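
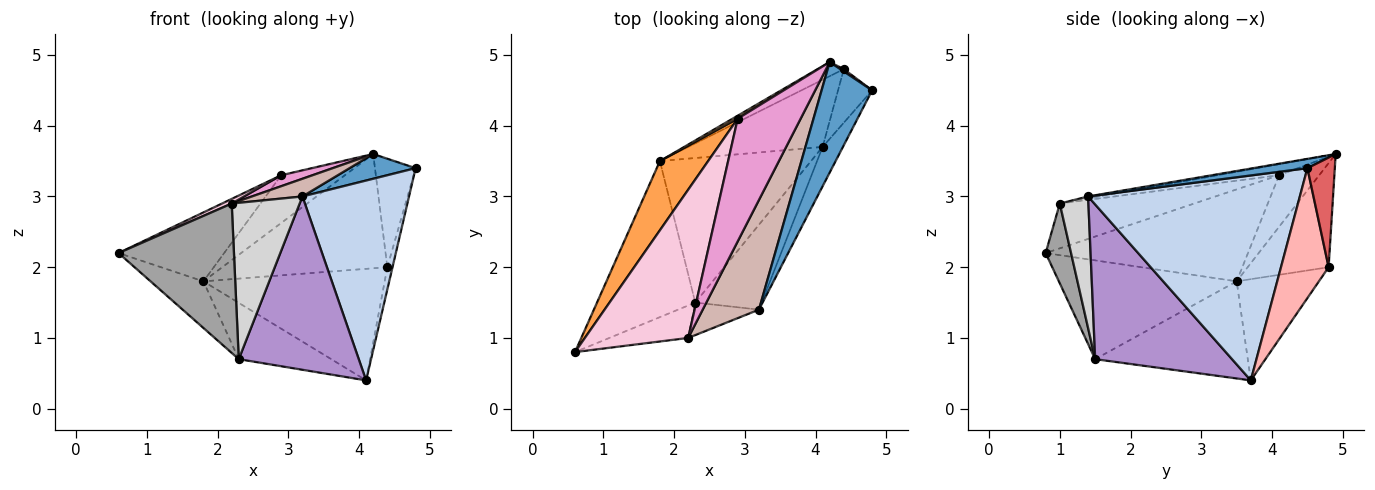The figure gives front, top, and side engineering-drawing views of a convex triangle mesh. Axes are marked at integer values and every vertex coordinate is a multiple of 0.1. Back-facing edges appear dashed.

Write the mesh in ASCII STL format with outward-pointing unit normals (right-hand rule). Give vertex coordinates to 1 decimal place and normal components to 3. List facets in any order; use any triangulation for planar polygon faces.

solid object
 facet normal 0.177 -0.215 0.960
  outer loop
   vertex 3.2 1.4 3.0
   vertex 4.8 4.5 3.4
   vertex 4.2 4.9 3.6
  endloop
 endfacet
 facet normal 0.890 -0.448 -0.088
  outer loop
   vertex 3.2 1.4 3.0
   vertex 4.1 3.7 0.4
   vertex 4.8 4.5 3.4
  endloop
 endfacet
 facet normal -0.804 0.420 0.422
  outer loop
   vertex 2.9 4.1 3.3
   vertex 1.8 3.5 1.8
   vertex 0.6 0.8 2.2
  endloop
 endfacet
 facet normal -0.532 0.845 0.052
  outer loop
   vertex 2.9 4.1 3.3
   vertex 4.2 4.9 3.6
   vertex 1.8 3.5 1.8
  endloop
 endfacet
 facet normal -0.438 0.892 -0.110
  outer loop
   vertex 4.4 4.8 2.0
   vertex 1.8 3.5 1.8
   vertex 4.2 4.9 3.6
  endloop
 endfacet
 facet normal -0.362 0.798 -0.481
  outer loop
   vertex 4.4 4.8 2.0
   vertex 4.1 3.7 0.4
   vertex 1.8 3.5 1.8
  endloop
 endfacet
 facet normal 0.559 0.829 0.018
  outer loop
   vertex 4.4 4.8 2.0
   vertex 4.2 4.9 3.6
   vertex 4.8 4.5 3.4
  endloop
 endfacet
 facet normal 0.962 0.105 -0.252
  outer loop
   vertex 4.4 4.8 2.0
   vertex 4.8 4.5 3.4
   vertex 4.1 3.7 0.4
  endloop
 endfacet
 facet normal 0.716 -0.627 -0.307
  outer loop
   vertex 2.3 1.5 0.7
   vertex 4.1 3.7 0.4
   vertex 3.2 1.4 3.0
  endloop
 endfacet
 facet normal -0.694 0.206 -0.690
  outer loop
   vertex 2.3 1.5 0.7
   vertex 0.6 0.8 2.2
   vertex 1.8 3.5 1.8
  endloop
 endfacet
 facet normal -0.514 0.311 -0.799
  outer loop
   vertex 2.3 1.5 0.7
   vertex 1.8 3.5 1.8
   vertex 4.1 3.7 0.4
  endloop
 endfacet
 facet normal -0.035 -0.159 0.987
  outer loop
   vertex 2.2 1.0 2.9
   vertex 3.2 1.4 3.0
   vertex 4.2 4.9 3.6
  endloop
 endfacet
 facet normal -0.172 -0.088 0.981
  outer loop
   vertex 2.2 1.0 2.9
   vertex 4.2 4.9 3.6
   vertex 2.9 4.1 3.3
  endloop
 endfacet
 facet normal -0.398 -0.029 0.917
  outer loop
   vertex 2.2 1.0 2.9
   vertex 2.9 4.1 3.3
   vertex 0.6 0.8 2.2
  endloop
 endfacet
 facet normal 0.210 -0.955 -0.208
  outer loop
   vertex 2.2 1.0 2.9
   vertex 0.6 0.8 2.2
   vertex 2.3 1.5 0.7
  endloop
 endfacet
 facet normal 0.381 -0.905 -0.188
  outer loop
   vertex 2.2 1.0 2.9
   vertex 2.3 1.5 0.7
   vertex 3.2 1.4 3.0
  endloop
 endfacet
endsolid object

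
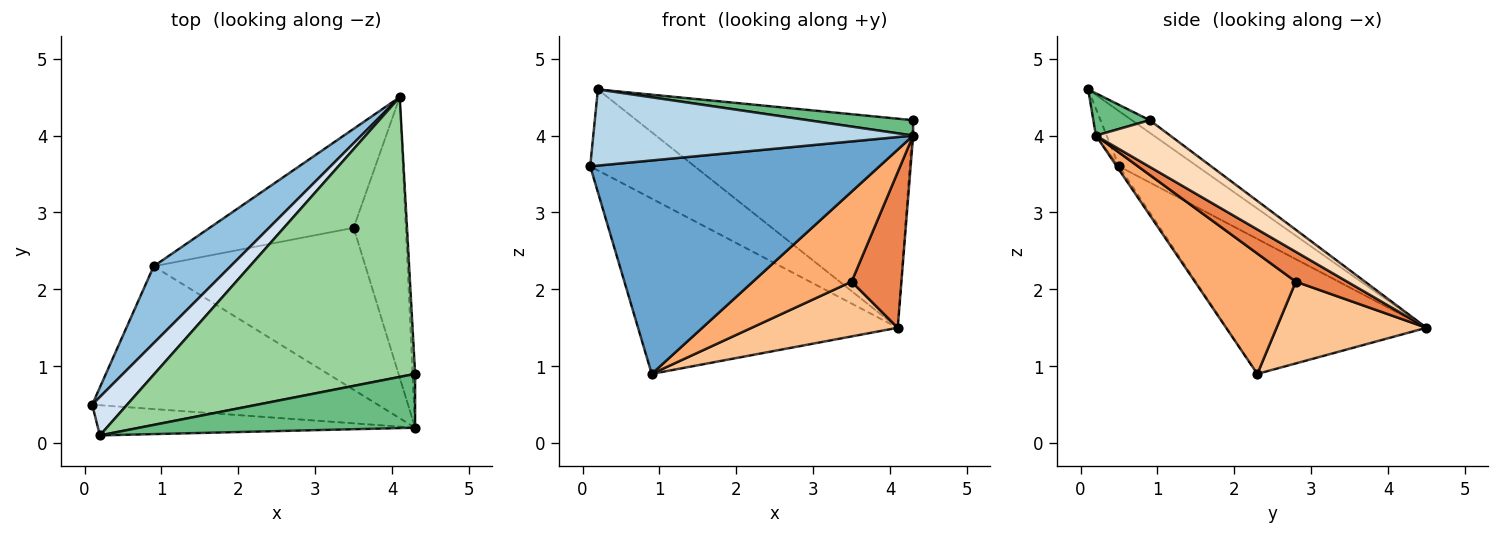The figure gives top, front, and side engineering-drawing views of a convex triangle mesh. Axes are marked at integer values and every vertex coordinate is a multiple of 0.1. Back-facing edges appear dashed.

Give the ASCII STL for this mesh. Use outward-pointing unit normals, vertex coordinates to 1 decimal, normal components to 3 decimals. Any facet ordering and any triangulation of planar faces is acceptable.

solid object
 facet normal -0.006 -0.831 -0.556
  outer loop
   vertex 0.9 2.3 0.9
   vertex 4.3 0.2 4.0
   vertex 0.1 0.5 3.6
  endloop
 endfacet
 facet normal -0.576 0.749 0.328
  outer loop
   vertex 0.9 2.3 0.9
   vertex 0.1 0.5 3.6
   vertex 4.1 4.5 1.5
  endloop
 endfacet
 facet normal -0.031 -0.929 -0.369
  outer loop
   vertex 0.2 0.1 4.6
   vertex 0.1 0.5 3.6
   vertex 4.3 0.2 4.0
  endloop
 endfacet
 facet normal -0.561 0.748 0.355
  outer loop
   vertex 0.2 0.1 4.6
   vertex 4.1 4.5 1.5
   vertex 0.1 0.5 3.6
  endloop
 endfacet
 facet normal 0.447 -0.434 -0.782
  outer loop
   vertex 3.5 2.8 2.1
   vertex 4.1 4.5 1.5
   vertex 4.3 0.2 4.0
  endloop
 endfacet
 facet normal 0.445 -0.435 -0.783
  outer loop
   vertex 3.5 2.8 2.1
   vertex 4.3 0.2 4.0
   vertex 0.9 2.3 0.9
  endloop
 endfacet
 facet normal 0.445 -0.434 -0.784
  outer loop
   vertex 3.5 2.8 2.1
   vertex 0.9 2.3 0.9
   vertex 4.1 4.5 1.5
  endloop
 endfacet
 facet normal 0.998 0.015 -0.054
  outer loop
   vertex 4.3 0.9 4.2
   vertex 4.3 0.2 4.0
   vertex 4.1 4.5 1.5
  endloop
 endfacet
 facet normal 0.146 -0.272 0.951
  outer loop
   vertex 4.3 0.9 4.2
   vertex 0.2 0.1 4.6
   vertex 4.3 0.2 4.0
  endloop
 endfacet
 facet normal -0.039 0.598 0.800
  outer loop
   vertex 4.3 0.9 4.2
   vertex 4.1 4.5 1.5
   vertex 0.2 0.1 4.6
  endloop
 endfacet
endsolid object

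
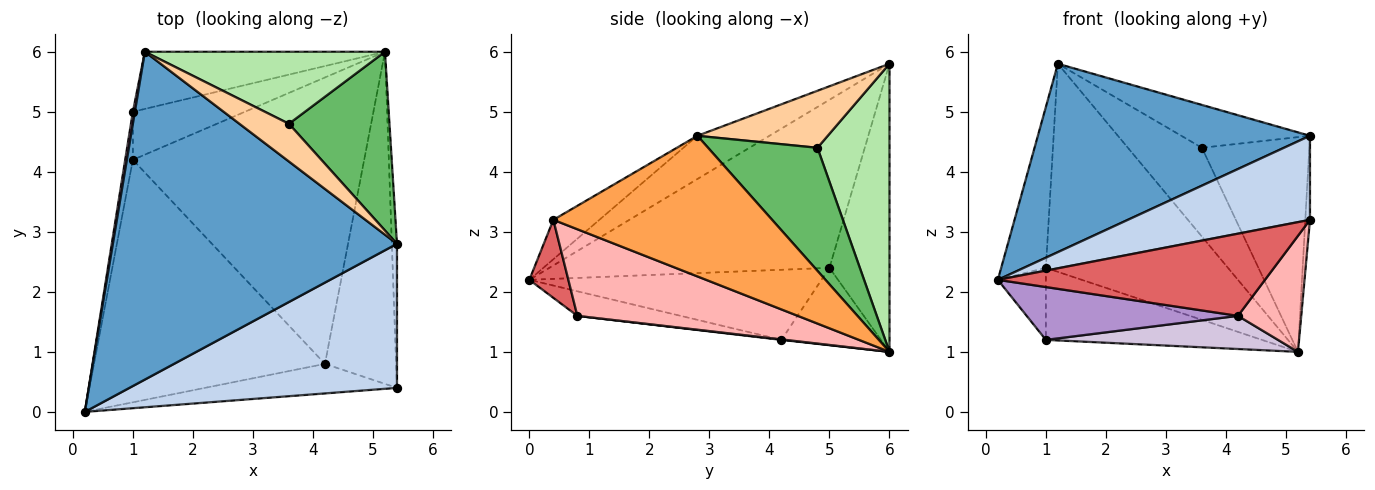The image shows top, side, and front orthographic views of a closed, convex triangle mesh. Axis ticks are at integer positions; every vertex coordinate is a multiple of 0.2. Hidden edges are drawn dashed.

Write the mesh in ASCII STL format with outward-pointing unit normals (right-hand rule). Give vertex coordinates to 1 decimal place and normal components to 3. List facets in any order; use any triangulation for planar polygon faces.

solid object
 facet normal -0.131 -0.494 0.860
  outer loop
   vertex 1.2 6.0 5.8
   vertex 0.2 0.0 2.2
   vertex 5.4 2.8 4.6
  endloop
 endfacet
 facet normal -0.126 -0.500 0.857
  outer loop
   vertex 5.4 0.4 3.2
   vertex 5.4 2.8 4.6
   vertex 0.2 0.0 2.2
  endloop
 endfacet
 facet normal 0.999 0.021 -0.037
  outer loop
   vertex 5.4 0.4 3.2
   vertex 5.2 6.0 1.0
   vertex 5.4 2.8 4.6
  endloop
 endfacet
 facet normal 0.605 0.597 0.526
  outer loop
   vertex 3.6 4.8 4.4
   vertex 1.2 6.0 5.8
   vertex 5.4 2.8 4.6
  endloop
 endfacet
 facet normal 0.616 0.605 0.504
  outer loop
   vertex 3.6 4.8 4.4
   vertex 5.4 2.8 4.6
   vertex 5.2 6.0 1.0
  endloop
 endfacet
 facet normal 0.603 0.620 0.502
  outer loop
   vertex 3.6 4.8 4.4
   vertex 5.2 6.0 1.0
   vertex 1.2 6.0 5.8
  endloop
 endfacet
 facet normal 0.136 -0.932 -0.335
  outer loop
   vertex 4.2 0.8 1.6
   vertex 5.4 0.4 3.2
   vertex 0.2 0.0 2.2
  endloop
 endfacet
 facet normal 0.754 -0.217 -0.620
  outer loop
   vertex 4.2 0.8 1.6
   vertex 5.2 6.0 1.0
   vertex 5.4 0.4 3.2
  endloop
 endfacet
 facet normal -0.103 -0.212 -0.972
  outer loop
   vertex 4.2 0.8 1.6
   vertex 0.2 0.0 2.2
   vertex 1.0 4.2 1.2
  endloop
 endfacet
 facet normal 0.002 -0.115 -0.993
  outer loop
   vertex 4.2 0.8 1.6
   vertex 1.0 4.2 1.2
   vertex 5.2 6.0 1.0
  endloop
 endfacet
 facet normal -0.303 0.919 -0.252
  outer loop
   vertex 1.0 5.0 2.4
   vertex 1.2 6.0 5.8
   vertex 5.2 6.0 1.0
  endloop
 endfacet
 facet normal -0.358 0.777 -0.518
  outer loop
   vertex 1.0 5.0 2.4
   vertex 5.2 6.0 1.0
   vertex 1.0 4.2 1.2
  endloop
 endfacet
 facet normal -0.987 0.158 0.012
  outer loop
   vertex 1.0 5.0 2.4
   vertex 0.2 0.0 2.2
   vertex 1.2 6.0 5.8
  endloop
 endfacet
 facet normal -0.981 0.161 -0.108
  outer loop
   vertex 1.0 5.0 2.4
   vertex 1.0 4.2 1.2
   vertex 0.2 0.0 2.2
  endloop
 endfacet
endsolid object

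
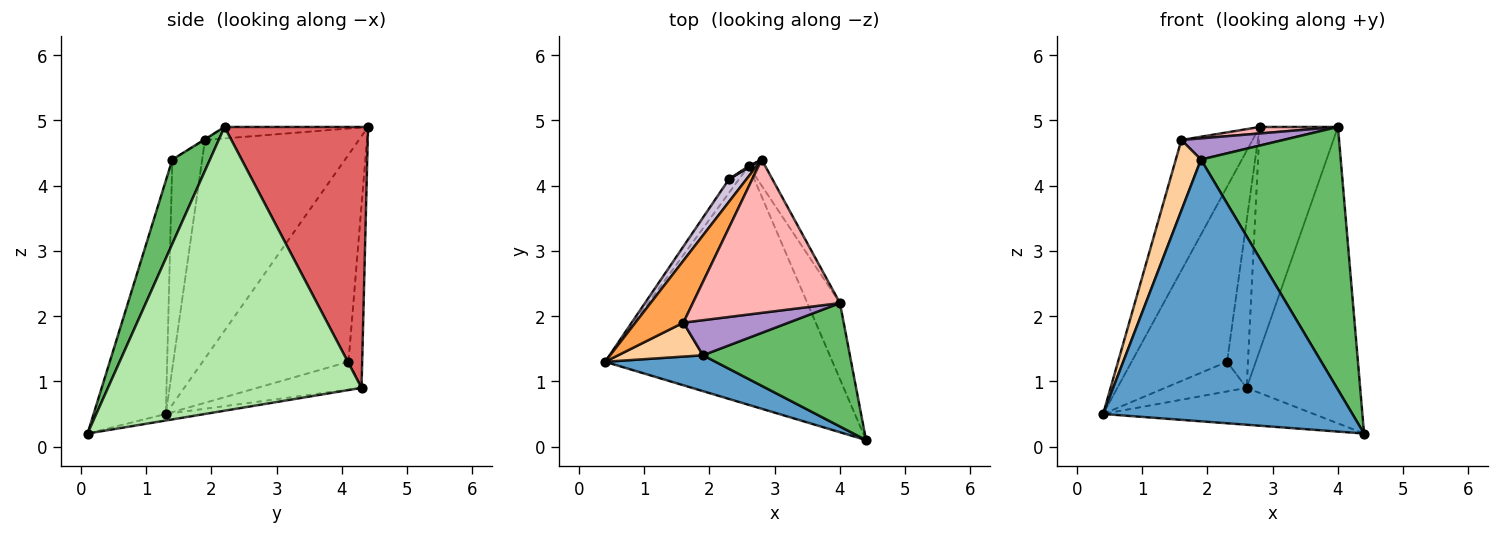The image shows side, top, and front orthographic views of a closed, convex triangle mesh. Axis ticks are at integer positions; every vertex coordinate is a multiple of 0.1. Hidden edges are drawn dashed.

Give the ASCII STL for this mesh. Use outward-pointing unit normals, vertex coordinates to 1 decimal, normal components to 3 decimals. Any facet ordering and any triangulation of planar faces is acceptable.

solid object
 facet normal -0.276 -0.952 0.131
  outer loop
   vertex 1.9 1.4 4.4
   vertex 0.4 1.3 0.5
   vertex 4.4 0.1 0.2
  endloop
 endfacet
 facet normal -0.028 0.153 -0.988
  outer loop
   vertex 2.6 4.3 0.9
   vertex 4.4 0.1 0.2
   vertex 0.4 1.3 0.5
  endloop
 endfacet
 facet normal -0.890 0.412 0.196
  outer loop
   vertex 1.6 1.9 4.7
   vertex 2.8 4.4 4.9
   vertex 0.4 1.3 0.5
  endloop
 endfacet
 facet normal -0.730 -0.616 0.297
  outer loop
   vertex 1.6 1.9 4.7
   vertex 0.4 1.3 0.5
   vertex 1.9 1.4 4.4
  endloop
 endfacet
 facet normal 0.237 -0.879 0.413
  outer loop
   vertex 4.0 2.2 4.9
   vertex 1.9 1.4 4.4
   vertex 4.4 0.1 0.2
  endloop
 endfacet
 facet normal 0.908 0.406 -0.104
  outer loop
   vertex 4.0 2.2 4.9
   vertex 4.4 0.1 0.2
   vertex 2.6 4.3 0.9
  endloop
 endfacet
 facet normal 0.877 0.478 -0.056
  outer loop
   vertex 4.0 2.2 4.9
   vertex 2.6 4.3 0.9
   vertex 2.8 4.4 4.9
  endloop
 endfacet
 facet normal -0.078 -0.042 0.996
  outer loop
   vertex 4.0 2.2 4.9
   vertex 2.8 4.4 4.9
   vertex 1.6 1.9 4.7
  endloop
 endfacet
 facet normal -0.007 -0.517 0.856
  outer loop
   vertex 4.0 2.2 4.9
   vertex 1.6 1.9 4.7
   vertex 1.9 1.4 4.4
  endloop
 endfacet
 facet normal -0.835 0.546 0.070
  outer loop
   vertex 2.3 4.1 1.3
   vertex 0.4 1.3 0.5
   vertex 2.8 4.4 4.9
  endloop
 endfacet
 facet normal -0.758 0.592 -0.272
  outer loop
   vertex 2.3 4.1 1.3
   vertex 2.6 4.3 0.9
   vertex 0.4 1.3 0.5
  endloop
 endfacet
 facet normal -0.549 0.836 0.007
  outer loop
   vertex 2.3 4.1 1.3
   vertex 2.8 4.4 4.9
   vertex 2.6 4.3 0.9
  endloop
 endfacet
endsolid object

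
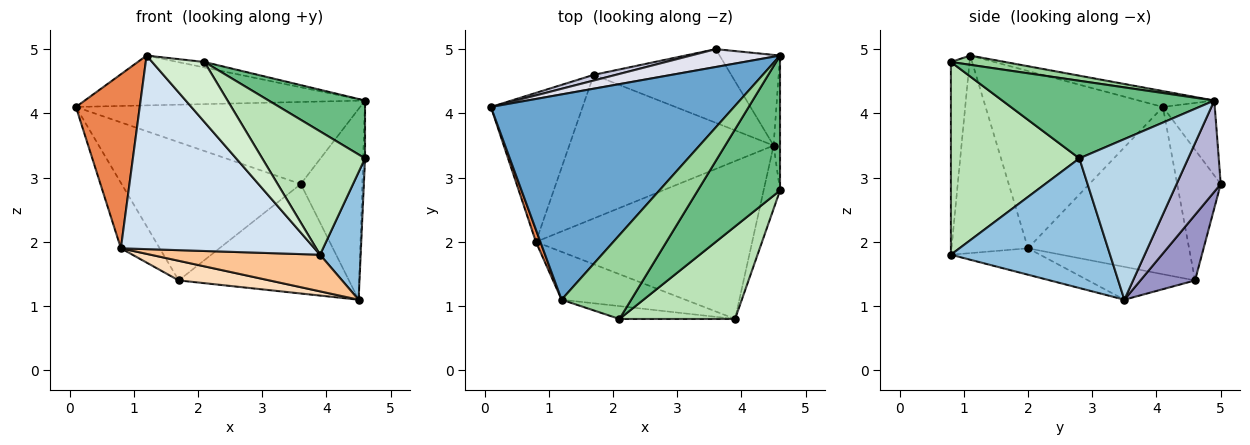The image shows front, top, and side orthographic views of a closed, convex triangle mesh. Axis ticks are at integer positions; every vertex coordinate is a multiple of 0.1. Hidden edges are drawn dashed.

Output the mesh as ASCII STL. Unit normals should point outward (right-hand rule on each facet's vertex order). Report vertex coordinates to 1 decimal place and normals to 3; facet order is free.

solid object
 facet normal -0.063 0.235 0.970
  outer loop
   vertex 4.6 4.9 4.2
   vertex 0.1 4.1 4.1
   vertex 1.2 1.1 4.9
  endloop
 endfacet
 facet normal 0.962 -0.245 -0.122
  outer loop
   vertex 4.5 3.5 1.1
   vertex 4.6 2.8 3.3
   vertex 3.9 0.8 1.8
  endloop
 endfacet
 facet normal 0.999 0.017 -0.040
  outer loop
   vertex 4.5 3.5 1.1
   vertex 4.6 4.9 4.2
   vertex 4.6 2.8 3.3
  endloop
 endfacet
 facet normal -0.358 -0.906 -0.224
  outer loop
   vertex 0.8 2.0 1.9
   vertex 3.9 0.8 1.8
   vertex 1.2 1.1 4.9
  endloop
 endfacet
 facet normal -0.941 -0.339 0.024
  outer loop
   vertex 0.8 2.0 1.9
   vertex 1.2 1.1 4.9
   vertex 0.1 4.1 4.1
  endloop
 endfacet
 facet normal -0.858 0.207 -0.470
  outer loop
   vertex 0.8 2.0 1.9
   vertex 0.1 4.1 4.1
   vertex 1.7 4.6 1.4
  endloop
 endfacet
 facet normal -0.118 -0.225 -0.967
  outer loop
   vertex 0.8 2.0 1.9
   vertex 4.5 3.5 1.1
   vertex 3.9 0.8 1.8
  endloop
 endfacet
 facet normal -0.157 -0.134 -0.978
  outer loop
   vertex 0.8 2.0 1.9
   vertex 1.7 4.6 1.4
   vertex 4.5 3.5 1.1
  endloop
 endfacet
 facet normal 0.655 -0.298 0.695
  outer loop
   vertex 2.1 0.8 4.8
   vertex 4.6 2.8 3.3
   vertex 4.6 4.9 4.2
  endloop
 endfacet
 facet normal 0.131 0.065 0.989
  outer loop
   vertex 2.1 0.8 4.8
   vertex 4.6 4.9 4.2
   vertex 1.2 1.1 4.9
  endloop
 endfacet
 facet normal 0.707 -0.566 0.424
  outer loop
   vertex 2.1 0.8 4.8
   vertex 3.9 0.8 1.8
   vertex 4.6 2.8 3.3
  endloop
 endfacet
 facet normal -0.330 -0.923 -0.198
  outer loop
   vertex 2.1 0.8 4.8
   vertex 1.2 1.1 4.9
   vertex 3.9 0.8 1.8
  endloop
 endfacet
 facet normal 0.257 0.802 -0.540
  outer loop
   vertex 3.6 5.0 2.9
   vertex 4.5 3.5 1.1
   vertex 1.7 4.6 1.4
  endloop
 endfacet
 facet normal 0.544 0.758 -0.360
  outer loop
   vertex 3.6 5.0 2.9
   vertex 4.6 4.9 4.2
   vertex 4.5 3.5 1.1
  endloop
 endfacet
 facet normal -0.236 0.971 0.040
  outer loop
   vertex 3.6 5.0 2.9
   vertex 1.7 4.6 1.4
   vertex 0.1 4.1 4.1
  endloop
 endfacet
 facet normal -0.176 0.962 0.209
  outer loop
   vertex 3.6 5.0 2.9
   vertex 0.1 4.1 4.1
   vertex 4.6 4.9 4.2
  endloop
 endfacet
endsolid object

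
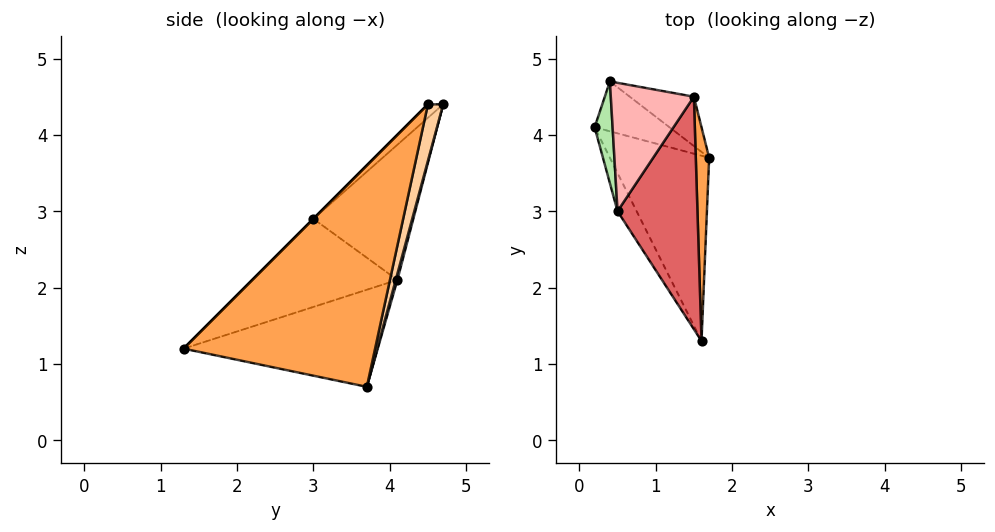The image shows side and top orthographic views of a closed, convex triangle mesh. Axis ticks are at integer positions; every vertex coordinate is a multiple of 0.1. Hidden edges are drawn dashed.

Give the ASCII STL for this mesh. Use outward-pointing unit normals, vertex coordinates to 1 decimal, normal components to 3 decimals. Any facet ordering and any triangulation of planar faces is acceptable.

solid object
 facet normal -0.694 -0.119 -0.710
  outer loop
   vertex 1.6 1.3 1.2
   vertex 0.2 4.1 2.1
   vertex 1.7 3.7 0.7
  endloop
 endfacet
 facet normal 0.021 0.967 -0.254
  outer loop
   vertex 0.4 4.7 4.4
   vertex 1.7 3.7 0.7
   vertex 0.2 4.1 2.1
  endloop
 endfacet
 facet normal 0.998 -0.029 0.060
  outer loop
   vertex 1.5 4.5 4.4
   vertex 1.6 1.3 1.2
   vertex 1.7 3.7 0.7
  endloop
 endfacet
 facet normal 0.175 0.964 -0.199
  outer loop
   vertex 1.5 4.5 4.4
   vertex 1.7 3.7 0.7
   vertex 0.4 4.7 4.4
  endloop
 endfacet
 facet normal -0.901 -0.388 -0.195
  outer loop
   vertex 0.5 3.0 2.9
   vertex 0.2 4.1 2.1
   vertex 1.6 1.3 1.2
  endloop
 endfacet
 facet normal -0.977 -0.172 0.130
  outer loop
   vertex 0.5 3.0 2.9
   vertex 0.4 4.7 4.4
   vertex 0.2 4.1 2.1
  endloop
 endfacet
 facet normal 0.000 -0.707 0.707
  outer loop
   vertex 0.5 3.0 2.9
   vertex 1.6 1.3 1.2
   vertex 1.5 4.5 4.4
  endloop
 endfacet
 facet normal -0.120 -0.661 0.741
  outer loop
   vertex 0.5 3.0 2.9
   vertex 1.5 4.5 4.4
   vertex 0.4 4.7 4.4
  endloop
 endfacet
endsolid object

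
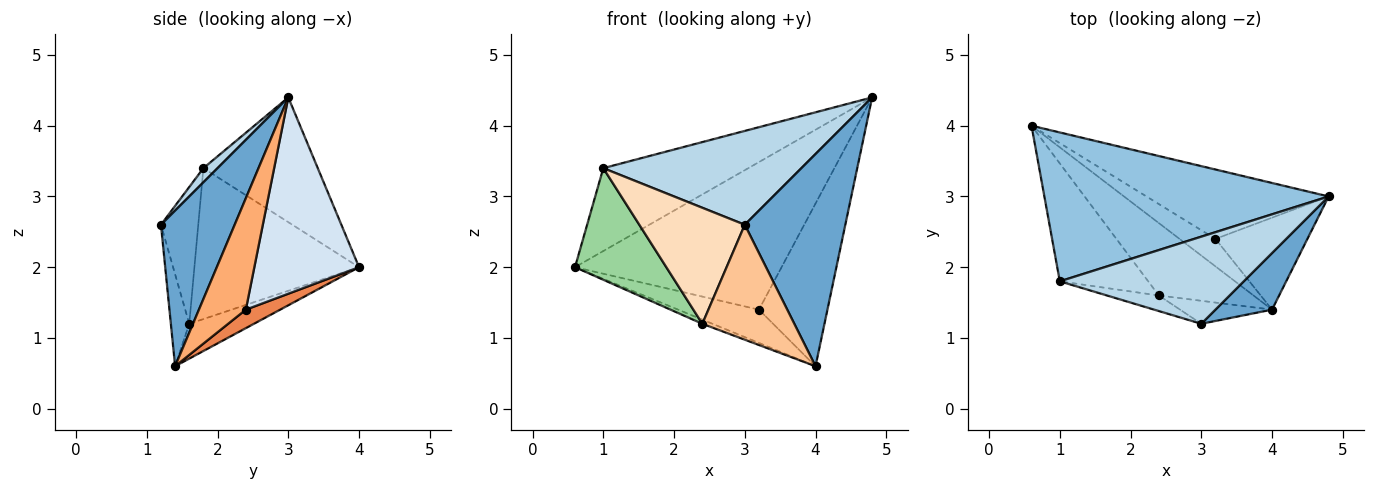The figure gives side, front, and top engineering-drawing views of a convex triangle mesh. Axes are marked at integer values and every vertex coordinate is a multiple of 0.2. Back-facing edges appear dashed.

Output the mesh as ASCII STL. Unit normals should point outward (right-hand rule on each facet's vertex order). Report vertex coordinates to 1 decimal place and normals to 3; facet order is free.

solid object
 facet normal 0.578 -0.788 0.210
  outer loop
   vertex 4.0 1.4 0.6
   vertex 4.8 3.0 4.4
   vertex 3.0 1.2 2.6
  endloop
 endfacet
 facet normal -0.358 0.454 0.816
  outer loop
   vertex 1.0 1.8 3.4
   vertex 4.8 3.0 4.4
   vertex 0.6 4.0 2.0
  endloop
 endfacet
 facet normal 0.052 -0.732 0.680
  outer loop
   vertex 1.0 1.8 3.4
   vertex 3.0 1.2 2.6
   vertex 4.8 3.0 4.4
  endloop
 endfacet
 facet normal 0.417 0.823 -0.387
  outer loop
   vertex 3.2 2.4 1.4
   vertex 0.6 4.0 2.0
   vertex 4.8 3.0 4.4
  endloop
 endfacet
 facet normal 0.312 0.733 -0.605
  outer loop
   vertex 3.2 2.4 1.4
   vertex 4.0 1.4 0.6
   vertex 0.6 4.0 2.0
  endloop
 endfacet
 facet normal 0.512 0.748 -0.423
  outer loop
   vertex 3.2 2.4 1.4
   vertex 4.8 3.0 4.4
   vertex 4.0 1.4 0.6
  endloop
 endfacet
 facet normal -0.192 -0.962 -0.192
  outer loop
   vertex 2.4 1.6 1.2
   vertex 4.0 1.4 0.6
   vertex 3.0 1.2 2.6
  endloop
 endfacet
 facet normal -0.331 -0.935 -0.125
  outer loop
   vertex 2.4 1.6 1.2
   vertex 3.0 1.2 2.6
   vertex 1.0 1.8 3.4
  endloop
 endfacet
 facet normal -0.345 0.054 -0.937
  outer loop
   vertex 2.4 1.6 1.2
   vertex 0.6 4.0 2.0
   vertex 4.0 1.4 0.6
  endloop
 endfacet
 facet normal -0.778 -0.432 -0.456
  outer loop
   vertex 2.4 1.6 1.2
   vertex 1.0 1.8 3.4
   vertex 0.6 4.0 2.0
  endloop
 endfacet
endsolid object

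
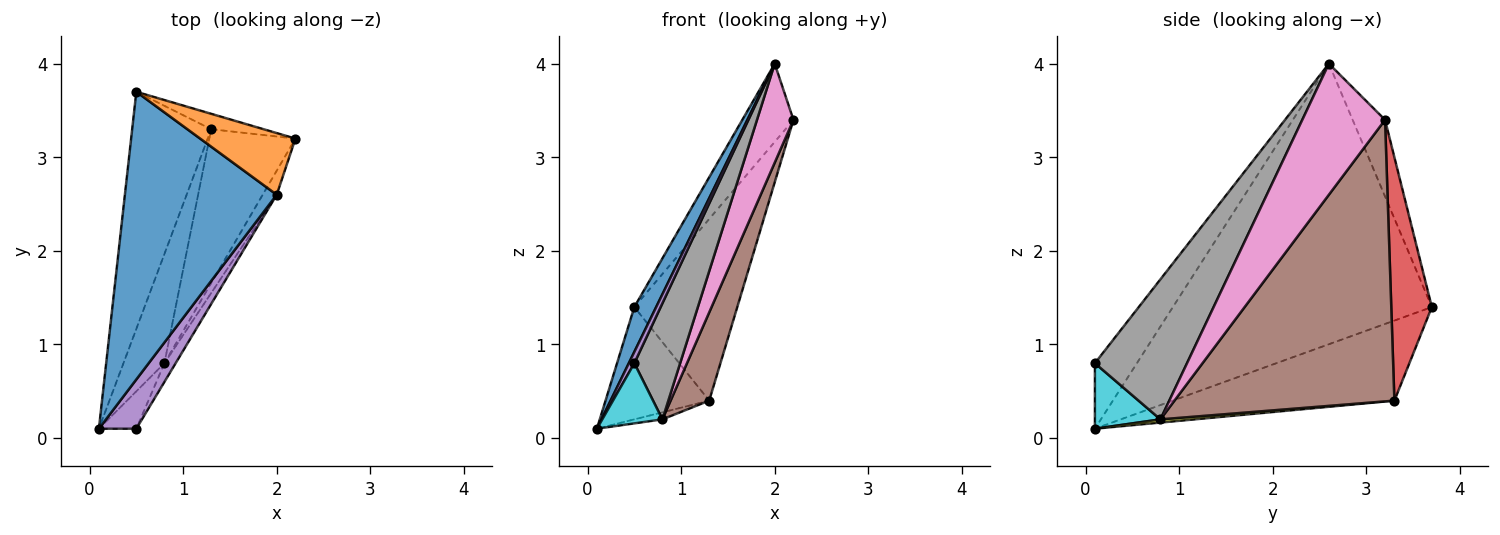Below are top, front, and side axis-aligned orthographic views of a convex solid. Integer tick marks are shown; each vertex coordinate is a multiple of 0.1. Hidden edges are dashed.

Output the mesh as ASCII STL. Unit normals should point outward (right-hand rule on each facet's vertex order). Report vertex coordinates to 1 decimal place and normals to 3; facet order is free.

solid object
 facet normal -0.877 -0.074 0.475
  outer loop
   vertex 2.0 2.6 4.0
   vertex 0.5 3.7 1.4
   vertex 0.1 0.1 0.1
  endloop
 endfacet
 facet normal -0.446 0.703 0.554
  outer loop
   vertex 2.0 2.6 4.0
   vertex 2.2 3.2 3.4
   vertex 0.5 3.7 1.4
  endloop
 endfacet
 facet normal -0.675 0.316 -0.667
  outer loop
   vertex 1.3 3.3 0.4
   vertex 0.1 0.1 0.1
   vertex 0.5 3.7 1.4
  endloop
 endfacet
 facet normal 0.365 0.928 -0.079
  outer loop
   vertex 1.3 3.3 0.4
   vertex 0.5 3.7 1.4
   vertex 2.2 3.2 3.4
  endloop
 endfacet
 facet normal -0.863 -0.113 0.493
  outer loop
   vertex 0.5 0.1 0.8
   vertex 2.0 2.6 4.0
   vertex 0.1 0.1 0.1
  endloop
 endfacet
 facet normal 0.943 -0.166 -0.288
  outer loop
   vertex 0.8 0.8 0.2
   vertex 1.3 3.3 0.4
   vertex 2.2 3.2 3.4
  endloop
 endfacet
 facet normal 0.911 -0.401 -0.098
  outer loop
   vertex 0.8 0.8 0.2
   vertex 2.2 3.2 3.4
   vertex 2.0 2.6 4.0
  endloop
 endfacet
 facet normal 0.893 -0.444 -0.072
  outer loop
   vertex 0.8 0.8 0.2
   vertex 2.0 2.6 4.0
   vertex 0.5 0.1 0.8
  endloop
 endfacet
 facet normal 0.078 0.064 -0.995
  outer loop
   vertex 0.8 0.8 0.2
   vertex 0.1 0.1 0.1
   vertex 1.3 3.3 0.4
  endloop
 endfacet
 facet normal 0.679 -0.623 -0.388
  outer loop
   vertex 0.8 0.8 0.2
   vertex 0.5 0.1 0.8
   vertex 0.1 0.1 0.1
  endloop
 endfacet
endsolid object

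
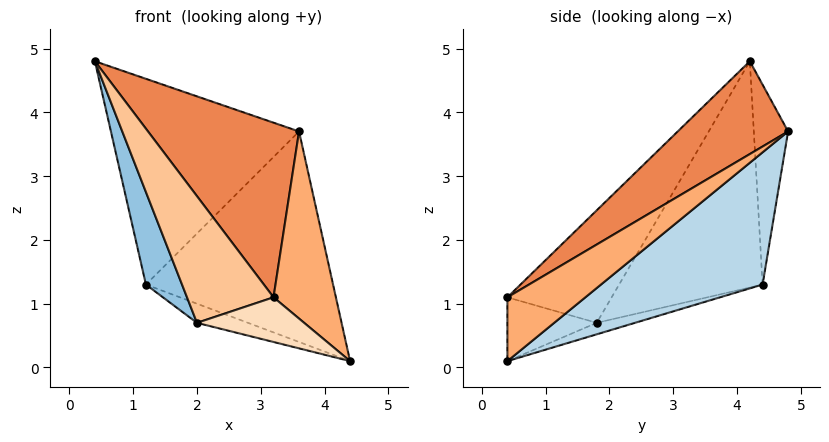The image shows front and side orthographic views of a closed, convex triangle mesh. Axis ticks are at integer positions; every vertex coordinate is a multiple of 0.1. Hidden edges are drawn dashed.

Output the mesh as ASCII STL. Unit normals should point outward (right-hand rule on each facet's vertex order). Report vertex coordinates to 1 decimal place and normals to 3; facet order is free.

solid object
 facet normal -0.179 0.984 0.015
  outer loop
   vertex 1.2 4.4 1.3
   vertex 0.4 4.2 4.8
   vertex 3.6 4.8 3.7
  endloop
 endfacet
 facet normal -0.944 -0.238 -0.229
  outer loop
   vertex 1.2 4.4 1.3
   vertex 2.0 1.8 0.7
   vertex 0.4 4.2 4.8
  endloop
 endfacet
 facet normal 0.515 0.597 -0.615
  outer loop
   vertex 1.2 4.4 1.3
   vertex 3.6 4.8 3.7
   vertex 4.4 0.4 0.1
  endloop
 endfacet
 facet normal -0.137 0.183 -0.974
  outer loop
   vertex 1.2 4.4 1.3
   vertex 4.4 0.4 0.1
   vertex 2.0 1.8 0.7
  endloop
 endfacet
 facet normal 0.364 -0.498 0.787
  outer loop
   vertex 3.2 0.4 1.1
   vertex 3.6 4.8 3.7
   vertex 0.4 4.2 4.8
  endloop
 endfacet
 facet normal 0.570 -0.456 0.684
  outer loop
   vertex 3.2 0.4 1.1
   vertex 4.4 0.4 0.1
   vertex 3.6 4.8 3.7
  endloop
 endfacet
 facet normal -0.767 -0.637 0.073
  outer loop
   vertex 3.2 0.4 1.1
   vertex 0.4 4.2 4.8
   vertex 2.0 1.8 0.7
  endloop
 endfacet
 facet normal -0.508 -0.609 -0.609
  outer loop
   vertex 3.2 0.4 1.1
   vertex 2.0 1.8 0.7
   vertex 4.4 0.4 0.1
  endloop
 endfacet
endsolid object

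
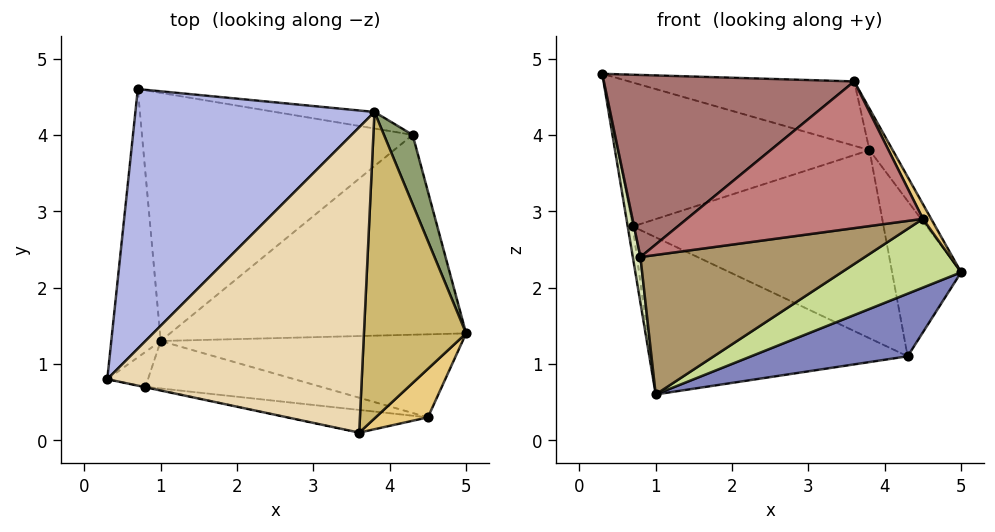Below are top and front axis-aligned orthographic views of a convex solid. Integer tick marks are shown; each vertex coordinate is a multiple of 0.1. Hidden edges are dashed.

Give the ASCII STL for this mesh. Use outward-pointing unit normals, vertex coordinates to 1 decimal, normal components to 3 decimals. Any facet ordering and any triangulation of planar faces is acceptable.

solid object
 facet normal -0.987 0.018 -0.162
  outer loop
   vertex 1.0 1.3 0.6
   vertex 0.3 0.8 4.8
   vertex 0.7 4.6 2.8
  endloop
 endfacet
 facet normal 0.363 -0.279 -0.889
  outer loop
   vertex 4.3 4.0 1.1
   vertex 5.0 1.4 2.2
   vertex 1.0 1.3 0.6
  endloop
 endfacet
 facet normal -0.296 0.511 -0.807
  outer loop
   vertex 4.3 4.0 1.1
   vertex 1.0 1.3 0.6
   vertex 0.7 4.6 2.8
  endloop
 endfacet
 facet normal -0.229 0.472 0.851
  outer loop
   vertex 3.8 4.3 3.8
   vertex 0.7 4.6 2.8
   vertex 0.3 0.8 4.8
  endloop
 endfacet
 facet normal 0.940 0.312 0.139
  outer loop
   vertex 3.8 4.3 3.8
   vertex 5.0 1.4 2.2
   vertex 4.3 4.0 1.1
  endloop
 endfacet
 facet normal 0.124 0.989 -0.087
  outer loop
   vertex 3.8 4.3 3.8
   vertex 4.3 4.0 1.1
   vertex 0.7 4.6 2.8
  endloop
 endfacet
 facet normal 0.308 -0.607 -0.733
  outer loop
   vertex 4.5 0.3 2.9
   vertex 1.0 1.3 0.6
   vertex 5.0 1.4 2.2
  endloop
 endfacet
 facet normal -0.951 -0.246 -0.188
  outer loop
   vertex 0.8 0.7 2.4
   vertex 0.3 0.8 4.8
   vertex 1.0 1.3 0.6
  endloop
 endfacet
 facet normal -0.059 -0.945 -0.322
  outer loop
   vertex 0.8 0.7 2.4
   vertex 1.0 1.3 0.6
   vertex 4.5 0.3 2.9
  endloop
 endfacet
 facet normal 0.855 0.070 0.515
  outer loop
   vertex 3.6 0.1 4.7
   vertex 5.0 1.4 2.2
   vertex 3.8 4.3 3.8
  endloop
 endfacet
 facet normal 0.892 -0.131 0.432
  outer loop
   vertex 3.6 0.1 4.7
   vertex 4.5 0.3 2.9
   vertex 5.0 1.4 2.2
  endloop
 endfacet
 facet normal 0.073 0.206 0.976
  outer loop
   vertex 3.6 0.1 4.7
   vertex 3.8 4.3 3.8
   vertex 0.3 0.8 4.8
  endloop
 endfacet
 facet normal -0.208 -0.978 -0.002
  outer loop
   vertex 3.6 0.1 4.7
   vertex 0.3 0.8 4.8
   vertex 0.8 0.7 2.4
  endloop
 endfacet
 facet normal -0.086 -0.985 -0.152
  outer loop
   vertex 3.6 0.1 4.7
   vertex 0.8 0.7 2.4
   vertex 4.5 0.3 2.9
  endloop
 endfacet
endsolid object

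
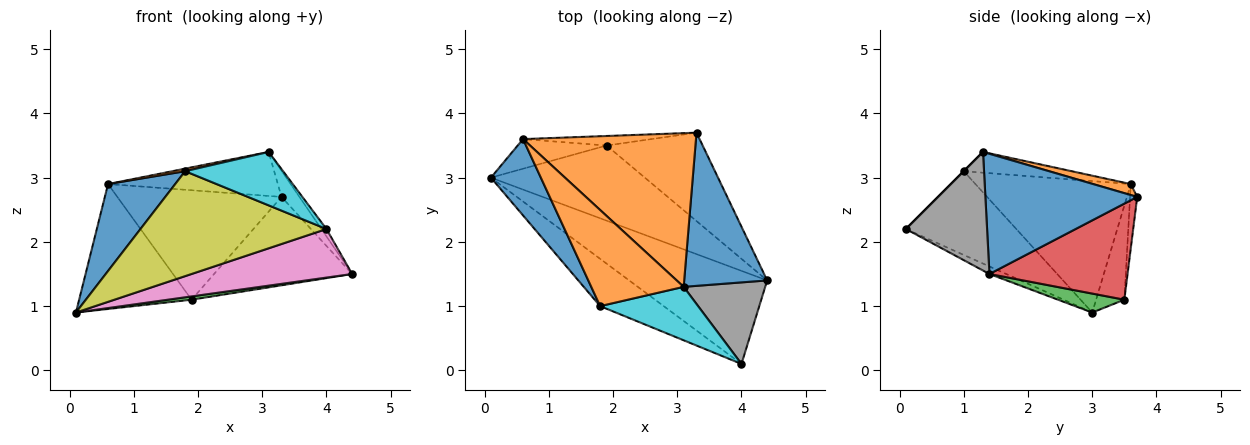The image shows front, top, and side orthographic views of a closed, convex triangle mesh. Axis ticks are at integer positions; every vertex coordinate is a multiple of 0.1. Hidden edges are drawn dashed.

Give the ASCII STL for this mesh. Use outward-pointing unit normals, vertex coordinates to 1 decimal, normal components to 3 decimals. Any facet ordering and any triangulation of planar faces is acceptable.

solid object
 facet normal 0.819 0.097 0.565
  outer loop
   vertex 3.1 1.3 3.4
   vertex 4.4 1.4 1.5
   vertex 3.3 3.7 2.7
  endloop
 endfacet
 facet normal 0.061 0.275 0.960
  outer loop
   vertex 0.6 3.6 2.9
   vertex 3.1 1.3 3.4
   vertex 3.3 3.7 2.7
  endloop
 endfacet
 facet normal 0.122 -0.043 -0.992
  outer loop
   vertex 1.9 3.5 1.1
   vertex 4.4 1.4 1.5
   vertex 0.1 3.0 0.9
  endloop
 endfacet
 facet normal 0.577 0.577 -0.577
  outer loop
   vertex 1.9 3.5 1.1
   vertex 3.3 3.7 2.7
   vertex 4.4 1.4 1.5
  endloop
 endfacet
 facet normal -0.238 0.945 -0.224
  outer loop
   vertex 1.9 3.5 1.1
   vertex 0.1 3.0 0.9
   vertex 0.6 3.6 2.9
  endloop
 endfacet
 facet normal -0.043 0.995 -0.087
  outer loop
   vertex 1.9 3.5 1.1
   vertex 0.6 3.6 2.9
   vertex 3.3 3.7 2.7
  endloop
 endfacet
 facet normal -0.048 -0.462 -0.886
  outer loop
   vertex 4.0 0.1 2.2
   vertex 0.1 3.0 0.9
   vertex 4.4 1.4 1.5
  endloop
 endfacet
 facet normal 0.823 0.051 0.566
  outer loop
   vertex 4.0 0.1 2.2
   vertex 4.4 1.4 1.5
   vertex 3.1 1.3 3.4
  endloop
 endfacet
 facet normal -0.476 -0.802 -0.361
  outer loop
   vertex 1.8 1.0 3.1
   vertex 0.1 3.0 0.9
   vertex 4.0 0.1 2.2
  endloop
 endfacet
 facet normal 0.000 -0.707 0.707
  outer loop
   vertex 1.8 1.0 3.1
   vertex 4.0 0.1 2.2
   vertex 3.1 1.3 3.4
  endloop
 endfacet
 facet normal -0.867 -0.375 0.329
  outer loop
   vertex 1.8 1.0 3.1
   vertex 0.6 3.6 2.9
   vertex 0.1 3.0 0.9
  endloop
 endfacet
 facet normal -0.219 -0.026 0.975
  outer loop
   vertex 1.8 1.0 3.1
   vertex 3.1 1.3 3.4
   vertex 0.6 3.6 2.9
  endloop
 endfacet
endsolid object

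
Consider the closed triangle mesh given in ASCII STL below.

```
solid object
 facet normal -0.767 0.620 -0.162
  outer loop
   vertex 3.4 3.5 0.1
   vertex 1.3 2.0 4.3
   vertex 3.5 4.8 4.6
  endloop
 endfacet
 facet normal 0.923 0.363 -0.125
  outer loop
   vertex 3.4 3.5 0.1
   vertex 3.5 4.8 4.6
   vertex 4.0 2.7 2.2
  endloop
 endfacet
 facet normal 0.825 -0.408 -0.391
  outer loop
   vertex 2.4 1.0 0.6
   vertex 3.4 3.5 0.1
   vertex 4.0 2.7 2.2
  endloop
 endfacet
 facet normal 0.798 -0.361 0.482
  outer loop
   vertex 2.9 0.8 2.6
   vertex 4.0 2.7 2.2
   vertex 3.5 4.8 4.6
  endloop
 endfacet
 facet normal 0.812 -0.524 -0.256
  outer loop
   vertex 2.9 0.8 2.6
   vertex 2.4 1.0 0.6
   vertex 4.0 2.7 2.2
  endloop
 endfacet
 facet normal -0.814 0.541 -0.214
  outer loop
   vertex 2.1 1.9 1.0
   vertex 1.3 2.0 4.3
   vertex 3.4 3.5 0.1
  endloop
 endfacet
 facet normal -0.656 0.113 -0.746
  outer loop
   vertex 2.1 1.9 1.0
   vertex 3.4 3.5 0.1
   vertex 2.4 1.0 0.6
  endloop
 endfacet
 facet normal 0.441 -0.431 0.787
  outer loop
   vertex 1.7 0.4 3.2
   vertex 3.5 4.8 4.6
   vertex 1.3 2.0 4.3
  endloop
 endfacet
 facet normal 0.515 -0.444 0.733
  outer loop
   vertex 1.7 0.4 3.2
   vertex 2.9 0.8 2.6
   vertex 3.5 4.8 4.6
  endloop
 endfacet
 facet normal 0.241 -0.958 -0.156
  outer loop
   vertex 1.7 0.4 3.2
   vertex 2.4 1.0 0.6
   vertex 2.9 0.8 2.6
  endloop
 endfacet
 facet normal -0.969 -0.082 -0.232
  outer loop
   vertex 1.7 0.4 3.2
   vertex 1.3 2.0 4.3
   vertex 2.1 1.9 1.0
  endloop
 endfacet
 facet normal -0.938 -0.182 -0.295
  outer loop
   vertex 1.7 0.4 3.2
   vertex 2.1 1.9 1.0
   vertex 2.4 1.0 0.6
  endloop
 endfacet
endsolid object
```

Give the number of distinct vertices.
8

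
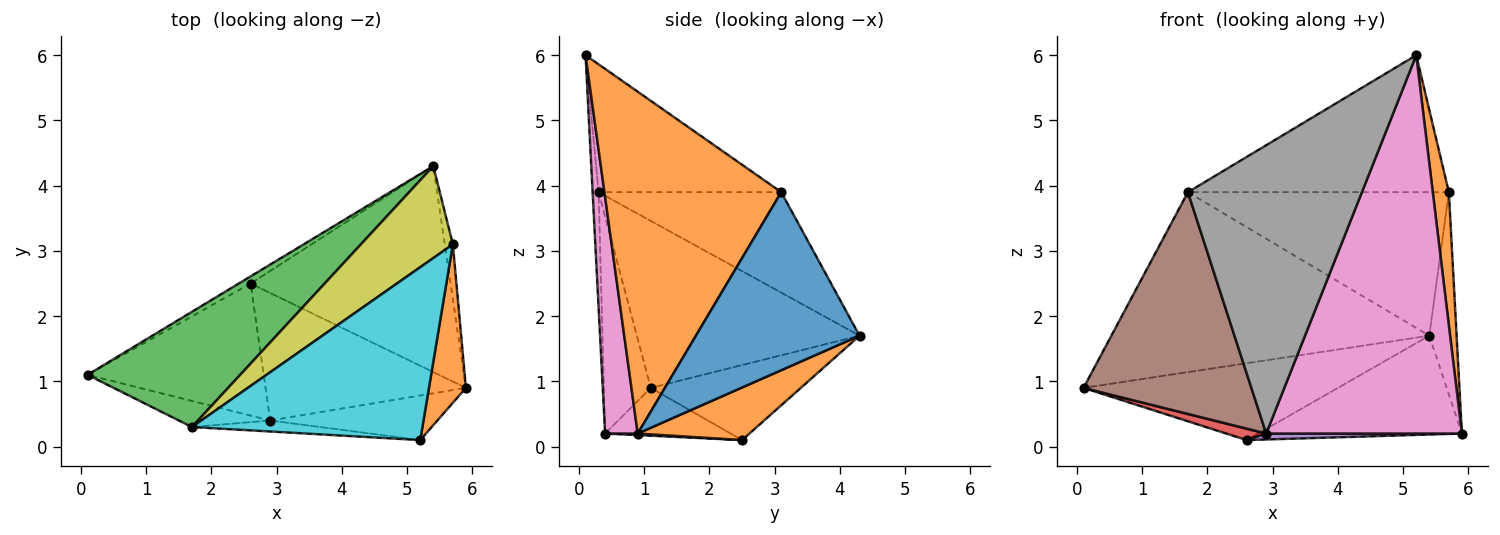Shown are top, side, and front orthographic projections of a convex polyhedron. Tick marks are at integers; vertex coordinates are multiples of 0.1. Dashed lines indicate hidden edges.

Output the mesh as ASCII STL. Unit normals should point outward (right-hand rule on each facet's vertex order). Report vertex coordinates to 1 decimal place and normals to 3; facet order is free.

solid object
 facet normal -0.506 0.859 -0.080
  outer loop
   vertex 2.6 2.5 0.1
   vertex 0.1 1.1 0.9
   vertex 5.4 4.3 1.7
  endloop
 endfacet
 facet normal 0.231 0.421 -0.877
  outer loop
   vertex 2.6 2.5 0.1
   vertex 5.4 4.3 1.7
   vertex 5.9 0.9 0.2
  endloop
 endfacet
 facet normal -0.508 0.725 0.464
  outer loop
   vertex 1.7 0.3 3.9
   vertex 5.4 4.3 1.7
   vertex 0.1 1.1 0.9
  endloop
 endfacet
 facet normal -0.261 -0.083 -0.962
  outer loop
   vertex 2.9 0.4 0.2
   vertex 0.1 1.1 0.9
   vertex 2.6 2.5 0.1
  endloop
 endfacet
 facet normal 0.008 -0.046 -0.999
  outer loop
   vertex 2.9 0.4 0.2
   vertex 2.6 2.5 0.1
   vertex 5.9 0.9 0.2
  endloop
 endfacet
 facet normal -0.267 -0.957 -0.113
  outer loop
   vertex 2.9 0.4 0.2
   vertex 1.7 0.3 3.9
   vertex 0.1 1.1 0.9
  endloop
 endfacet
 facet normal 0.163 -0.980 -0.115
  outer loop
   vertex 2.9 0.4 0.2
   vertex 5.9 0.9 0.2
   vertex 5.2 0.1 6.0
  endloop
 endfacet
 facet normal -0.034 -0.999 -0.038
  outer loop
   vertex 2.9 0.4 0.2
   vertex 5.2 0.1 6.0
   vertex 1.7 0.3 3.9
  endloop
 endfacet
 facet normal -0.508 0.725 0.465
  outer loop
   vertex 5.7 3.1 3.9
   vertex 5.4 4.3 1.7
   vertex 1.7 0.3 3.9
  endloop
 endfacet
 facet normal -0.399 0.570 0.719
  outer loop
   vertex 5.7 3.1 3.9
   vertex 1.7 0.3 3.9
   vertex 5.2 0.1 6.0
  endloop
 endfacet
 facet normal 0.985 0.165 -0.045
  outer loop
   vertex 5.7 3.1 3.9
   vertex 5.9 0.9 0.2
   vertex 5.4 4.3 1.7
  endloop
 endfacet
 facet normal 0.990 -0.090 0.107
  outer loop
   vertex 5.7 3.1 3.9
   vertex 5.2 0.1 6.0
   vertex 5.9 0.9 0.2
  endloop
 endfacet
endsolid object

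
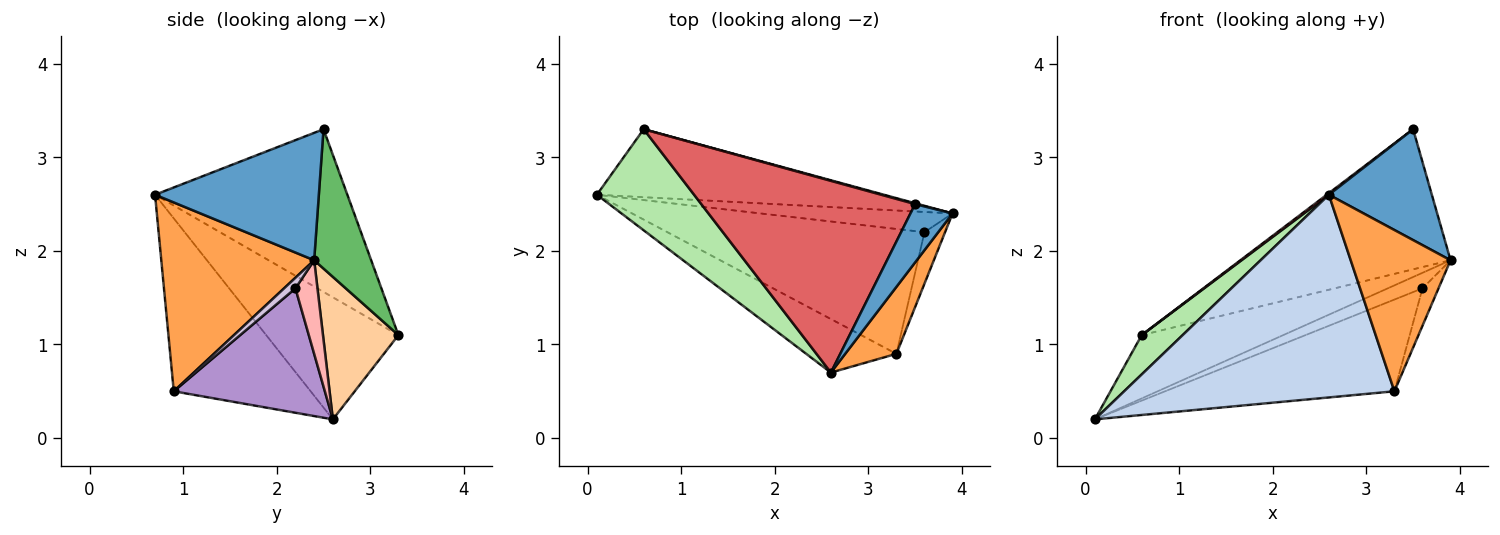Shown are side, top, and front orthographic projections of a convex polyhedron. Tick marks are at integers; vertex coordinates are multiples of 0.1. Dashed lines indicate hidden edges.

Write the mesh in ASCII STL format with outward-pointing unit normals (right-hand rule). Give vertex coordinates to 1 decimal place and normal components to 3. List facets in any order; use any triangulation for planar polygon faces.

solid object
 facet normal 0.815 -0.512 0.270
  outer loop
   vertex 3.5 2.5 3.3
   vertex 2.6 0.7 2.6
   vertex 3.9 2.4 1.9
  endloop
 endfacet
 facet normal -0.440 -0.868 -0.229
  outer loop
   vertex 3.3 0.9 0.5
   vertex 2.6 0.7 2.6
   vertex 0.1 2.6 0.2
  endloop
 endfacet
 facet normal 0.816 -0.533 0.221
  outer loop
   vertex 3.3 0.9 0.5
   vertex 3.9 2.4 1.9
   vertex 2.6 0.7 2.6
  endloop
 endfacet
 facet normal 0.341 0.641 -0.688
  outer loop
   vertex 0.6 3.3 1.1
   vertex 3.9 2.4 1.9
   vertex 0.1 2.6 0.2
  endloop
 endfacet
 facet normal 0.262 0.965 0.006
  outer loop
   vertex 0.6 3.3 1.1
   vertex 3.5 2.5 3.3
   vertex 3.9 2.4 1.9
  endloop
 endfacet
 facet normal -0.760 -0.235 0.605
  outer loop
   vertex 0.6 3.3 1.1
   vertex 0.1 2.6 0.2
   vertex 2.6 0.7 2.6
  endloop
 endfacet
 facet normal -0.606 -0.007 0.796
  outer loop
   vertex 0.6 3.3 1.1
   vertex 2.6 0.7 2.6
   vertex 3.5 2.5 3.3
  endloop
 endfacet
 facet normal 0.361 0.568 -0.740
  outer loop
   vertex 3.6 2.2 1.6
   vertex 0.1 2.6 0.2
   vertex 3.9 2.4 1.9
  endloop
 endfacet
 facet normal 0.363 0.551 -0.751
  outer loop
   vertex 3.6 2.2 1.6
   vertex 3.3 0.9 0.5
   vertex 0.1 2.6 0.2
  endloop
 endfacet
 facet normal 0.385 0.543 -0.747
  outer loop
   vertex 3.6 2.2 1.6
   vertex 3.9 2.4 1.9
   vertex 3.3 0.9 0.5
  endloop
 endfacet
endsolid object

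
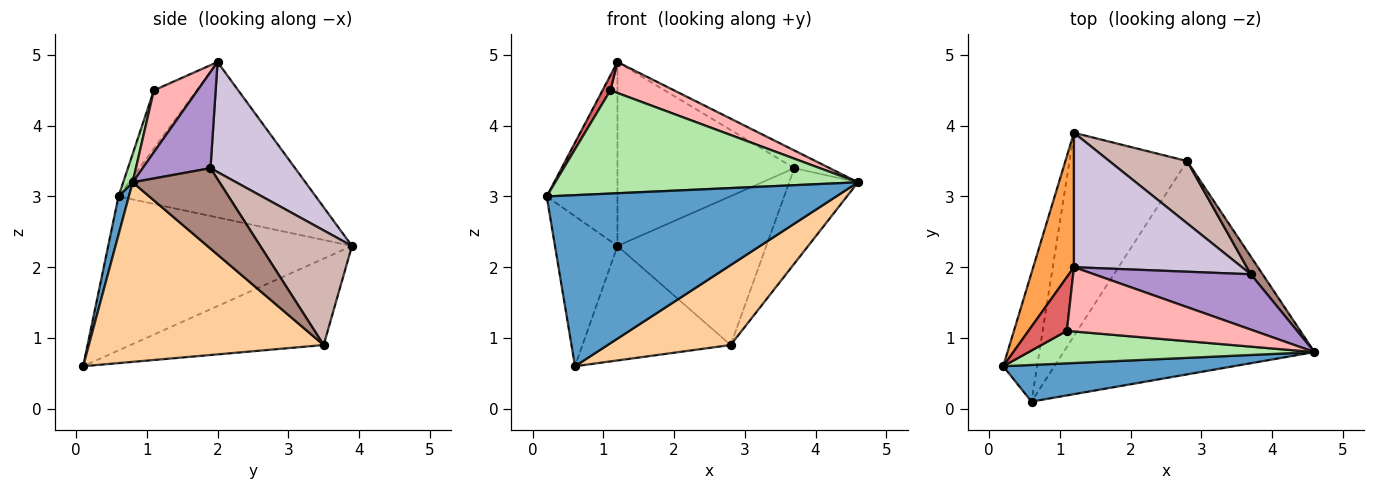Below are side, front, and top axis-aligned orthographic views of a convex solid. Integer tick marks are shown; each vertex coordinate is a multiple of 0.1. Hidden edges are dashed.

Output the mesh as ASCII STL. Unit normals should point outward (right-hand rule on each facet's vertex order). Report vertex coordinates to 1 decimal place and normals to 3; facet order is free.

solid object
 facet normal 0.035 -0.977 0.209
  outer loop
   vertex 0.6 0.1 0.6
   vertex 4.6 0.8 3.2
   vertex 0.2 0.6 3.0
  endloop
 endfacet
 facet normal -0.947 0.243 -0.208
  outer loop
   vertex 0.6 0.1 0.6
   vertex 0.2 0.6 3.0
   vertex 1.2 3.9 2.3
  endloop
 endfacet
 facet normal -0.914 0.328 0.240
  outer loop
   vertex 1.2 2.0 4.9
   vertex 1.2 3.9 2.3
   vertex 0.2 0.6 3.0
  endloop
 endfacet
 facet normal 0.557 -0.292 -0.778
  outer loop
   vertex 2.8 3.5 0.9
   vertex 4.6 0.8 3.2
   vertex 0.6 0.1 0.6
  endloop
 endfacet
 facet normal -0.539 0.413 -0.734
  outer loop
   vertex 2.8 3.5 0.9
   vertex 0.6 0.1 0.6
   vertex 1.2 3.9 2.3
  endloop
 endfacet
 facet normal 0.030 -0.953 0.300
  outer loop
   vertex 1.1 1.1 4.5
   vertex 0.2 0.6 3.0
   vertex 4.6 0.8 3.2
  endloop
 endfacet
 facet normal -0.825 -0.151 0.545
  outer loop
   vertex 1.1 1.1 4.5
   vertex 1.2 2.0 4.9
   vertex 0.2 0.6 3.0
  endloop
 endfacet
 facet normal 0.285 -0.416 0.864
  outer loop
   vertex 1.1 1.1 4.5
   vertex 4.6 0.8 3.2
   vertex 1.2 2.0 4.9
  endloop
 endfacet
 facet normal 0.504 0.263 0.823
  outer loop
   vertex 3.7 1.9 3.4
   vertex 1.2 2.0 4.9
   vertex 4.6 0.8 3.2
  endloop
 endfacet
 facet normal 0.360 0.753 0.550
  outer loop
   vertex 3.7 1.9 3.4
   vertex 1.2 3.9 2.3
   vertex 1.2 2.0 4.9
  endloop
 endfacet
 facet normal 0.779 0.617 0.114
  outer loop
   vertex 3.7 1.9 3.4
   vertex 4.6 0.8 3.2
   vertex 2.8 3.5 0.9
  endloop
 endfacet
 facet normal 0.494 0.802 0.335
  outer loop
   vertex 3.7 1.9 3.4
   vertex 2.8 3.5 0.9
   vertex 1.2 3.9 2.3
  endloop
 endfacet
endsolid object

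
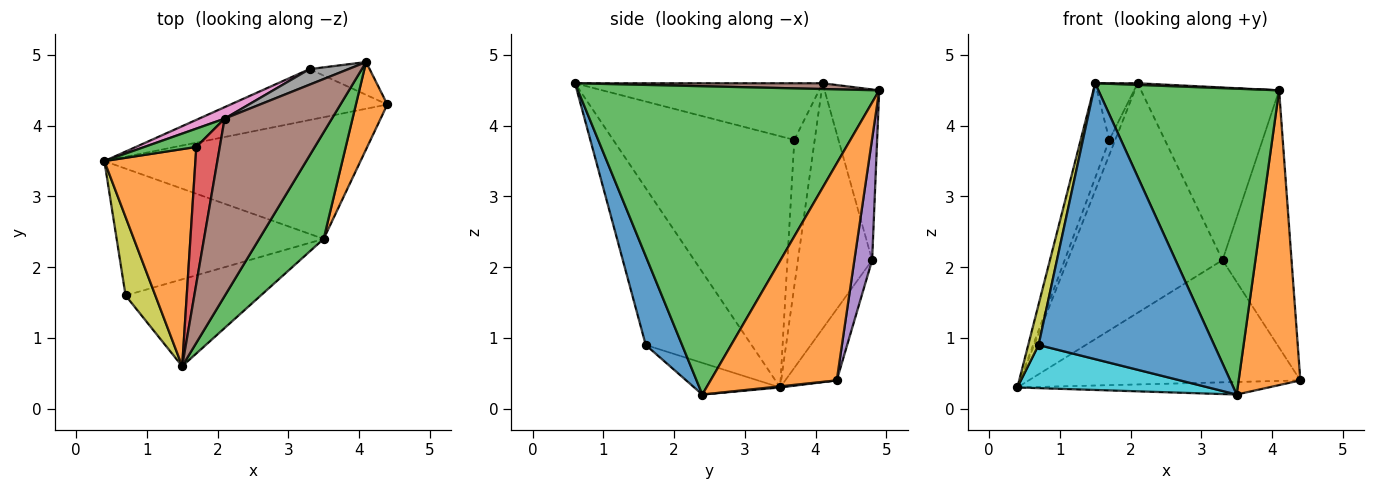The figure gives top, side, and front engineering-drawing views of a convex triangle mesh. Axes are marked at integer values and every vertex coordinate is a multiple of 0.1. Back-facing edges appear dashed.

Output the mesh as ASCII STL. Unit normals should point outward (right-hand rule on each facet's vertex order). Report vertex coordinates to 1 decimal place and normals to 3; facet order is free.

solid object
 facet normal 0.004 0.103 -0.995
  outer loop
   vertex 3.5 2.4 0.2
   vertex 0.4 3.5 0.3
   vertex 4.4 4.3 0.4
  endloop
 endfacet
 facet normal 0.891 -0.436 0.129
  outer loop
   vertex 3.5 2.4 0.2
   vertex 4.4 4.3 0.4
   vertex 4.1 4.9 4.5
  endloop
 endfacet
 facet normal 0.844 -0.506 0.177
  outer loop
   vertex 3.5 2.4 0.2
   vertex 4.1 4.9 4.5
   vertex 1.5 0.6 4.6
  endloop
 endfacet
 facet normal -0.172 0.909 -0.379
  outer loop
   vertex 3.3 4.8 2.1
   vertex 4.4 4.3 0.4
   vertex 0.4 3.5 0.3
  endloop
 endfacet
 facet normal 0.247 0.961 -0.123
  outer loop
   vertex 3.3 4.8 2.1
   vertex 4.1 4.9 4.5
   vertex 4.4 4.3 0.4
  endloop
 endfacet
 facet normal 0.054 -0.009 0.999
  outer loop
   vertex 2.1 4.1 4.6
   vertex 1.5 0.6 4.6
   vertex 4.1 4.9 4.5
  endloop
 endfacet
 facet normal -0.432 0.901 0.045
  outer loop
   vertex 2.1 4.1 4.6
   vertex 3.3 4.8 2.1
   vertex 0.4 3.5 0.3
  endloop
 endfacet
 facet normal -0.366 0.927 0.084
  outer loop
   vertex 2.1 4.1 4.6
   vertex 4.1 4.9 4.5
   vertex 3.3 4.8 2.1
  endloop
 endfacet
 facet normal -0.978 -0.096 0.186
  outer loop
   vertex 0.7 1.6 0.9
   vertex 1.5 0.6 4.6
   vertex 0.4 3.5 0.3
  endloop
 endfacet
 facet normal -0.143 -0.319 -0.937
  outer loop
   vertex 0.7 1.6 0.9
   vertex 0.4 3.5 0.3
   vertex 3.5 2.4 0.2
  endloop
 endfacet
 facet normal 0.194 -0.936 -0.295
  outer loop
   vertex 0.7 1.6 0.9
   vertex 3.5 2.4 0.2
   vertex 1.5 0.6 4.6
  endloop
 endfacet
 facet normal -0.930 0.147 0.337
  outer loop
   vertex 1.7 3.7 3.8
   vertex 0.4 3.5 0.3
   vertex 1.5 0.6 4.6
  endloop
 endfacet
 facet normal -0.909 0.264 0.323
  outer loop
   vertex 1.7 3.7 3.8
   vertex 2.1 4.1 4.6
   vertex 0.4 3.5 0.3
  endloop
 endfacet
 facet normal -0.912 0.156 0.378
  outer loop
   vertex 1.7 3.7 3.8
   vertex 1.5 0.6 4.6
   vertex 2.1 4.1 4.6
  endloop
 endfacet
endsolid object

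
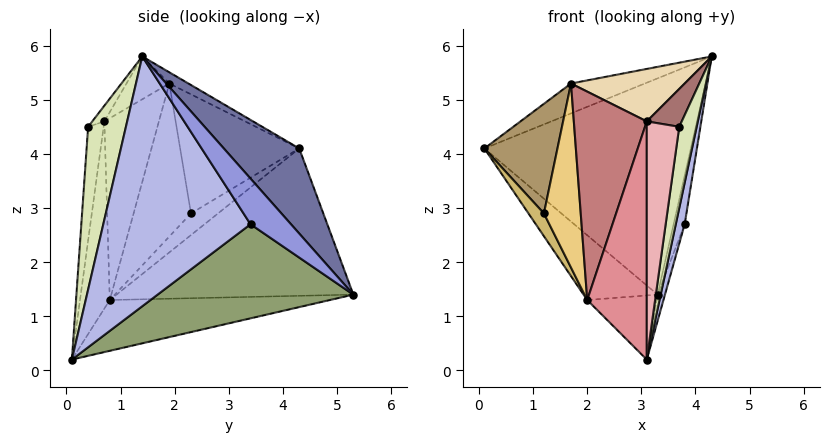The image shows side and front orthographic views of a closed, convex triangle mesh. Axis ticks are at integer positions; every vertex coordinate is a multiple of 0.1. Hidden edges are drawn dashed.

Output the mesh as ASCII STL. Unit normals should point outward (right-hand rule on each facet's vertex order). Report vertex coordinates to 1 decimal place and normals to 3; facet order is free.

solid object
 facet normal 0.274 0.750 0.602
  outer loop
   vertex 3.3 5.3 1.4
   vertex 0.1 4.3 4.1
   vertex 4.3 1.4 5.8
  endloop
 endfacet
 facet normal -0.101 0.390 0.915
  outer loop
   vertex 1.7 1.9 5.3
   vertex 4.3 1.4 5.8
   vertex 0.1 4.3 4.1
  endloop
 endfacet
 facet normal 0.964 0.264 0.015
  outer loop
   vertex 3.8 3.4 2.7
   vertex 3.3 5.3 1.4
   vertex 4.3 1.4 5.8
  endloop
 endfacet
 facet normal 0.979 -0.059 -0.196
  outer loop
   vertex 3.8 3.4 2.7
   vertex 4.3 1.4 5.8
   vertex 3.1 0.1 0.2
  endloop
 endfacet
 facet normal 0.949 0.036 -0.313
  outer loop
   vertex 3.8 3.4 2.7
   vertex 3.1 0.1 0.2
   vertex 3.3 5.3 1.4
  endloop
 endfacet
 facet normal -0.668 0.209 -0.714
  outer loop
   vertex 2.0 0.8 1.3
   vertex 0.1 4.3 4.1
   vertex 3.3 5.3 1.4
  endloop
 endfacet
 facet normal -0.627 0.198 -0.753
  outer loop
   vertex 2.0 0.8 1.3
   vertex 3.3 5.3 1.4
   vertex 3.1 0.1 0.2
  endloop
 endfacet
 facet normal 0.904 -0.416 -0.097
  outer loop
   vertex 3.7 0.4 4.5
   vertex 3.1 0.1 0.2
   vertex 4.3 1.4 5.8
  endloop
 endfacet
 facet normal -0.849 -0.521 0.090
  outer loop
   vertex 1.2 2.3 2.9
   vertex 1.7 1.9 5.3
   vertex 0.1 4.3 4.1
  endloop
 endfacet
 facet normal -0.868 -0.496 0.031
  outer loop
   vertex 1.2 2.3 2.9
   vertex 0.1 4.3 4.1
   vertex 2.0 0.8 1.3
  endloop
 endfacet
 facet normal -0.839 -0.538 0.085
  outer loop
   vertex 1.2 2.3 2.9
   vertex 2.0 0.8 1.3
   vertex 1.7 1.9 5.3
  endloop
 endfacet
 facet normal -0.262 -0.696 0.668
  outer loop
   vertex 3.1 0.7 4.6
   vertex 4.3 1.4 5.8
   vertex 1.7 1.9 5.3
  endloop
 endfacet
 facet normal -0.245 -0.710 0.660
  outer loop
   vertex 3.1 0.7 4.6
   vertex 3.7 0.4 4.5
   vertex 4.3 1.4 5.8
  endloop
 endfacet
 facet normal -0.590 -0.789 0.173
  outer loop
   vertex 3.1 0.7 4.6
   vertex 1.7 1.9 5.3
   vertex 2.0 0.8 1.3
  endloop
 endfacet
 facet normal -0.444 -0.888 0.121
  outer loop
   vertex 3.1 0.7 4.6
   vertex 2.0 0.8 1.3
   vertex 3.1 0.1 0.2
  endloop
 endfacet
 facet normal -0.428 -0.896 0.122
  outer loop
   vertex 3.1 0.7 4.6
   vertex 3.1 0.1 0.2
   vertex 3.7 0.4 4.5
  endloop
 endfacet
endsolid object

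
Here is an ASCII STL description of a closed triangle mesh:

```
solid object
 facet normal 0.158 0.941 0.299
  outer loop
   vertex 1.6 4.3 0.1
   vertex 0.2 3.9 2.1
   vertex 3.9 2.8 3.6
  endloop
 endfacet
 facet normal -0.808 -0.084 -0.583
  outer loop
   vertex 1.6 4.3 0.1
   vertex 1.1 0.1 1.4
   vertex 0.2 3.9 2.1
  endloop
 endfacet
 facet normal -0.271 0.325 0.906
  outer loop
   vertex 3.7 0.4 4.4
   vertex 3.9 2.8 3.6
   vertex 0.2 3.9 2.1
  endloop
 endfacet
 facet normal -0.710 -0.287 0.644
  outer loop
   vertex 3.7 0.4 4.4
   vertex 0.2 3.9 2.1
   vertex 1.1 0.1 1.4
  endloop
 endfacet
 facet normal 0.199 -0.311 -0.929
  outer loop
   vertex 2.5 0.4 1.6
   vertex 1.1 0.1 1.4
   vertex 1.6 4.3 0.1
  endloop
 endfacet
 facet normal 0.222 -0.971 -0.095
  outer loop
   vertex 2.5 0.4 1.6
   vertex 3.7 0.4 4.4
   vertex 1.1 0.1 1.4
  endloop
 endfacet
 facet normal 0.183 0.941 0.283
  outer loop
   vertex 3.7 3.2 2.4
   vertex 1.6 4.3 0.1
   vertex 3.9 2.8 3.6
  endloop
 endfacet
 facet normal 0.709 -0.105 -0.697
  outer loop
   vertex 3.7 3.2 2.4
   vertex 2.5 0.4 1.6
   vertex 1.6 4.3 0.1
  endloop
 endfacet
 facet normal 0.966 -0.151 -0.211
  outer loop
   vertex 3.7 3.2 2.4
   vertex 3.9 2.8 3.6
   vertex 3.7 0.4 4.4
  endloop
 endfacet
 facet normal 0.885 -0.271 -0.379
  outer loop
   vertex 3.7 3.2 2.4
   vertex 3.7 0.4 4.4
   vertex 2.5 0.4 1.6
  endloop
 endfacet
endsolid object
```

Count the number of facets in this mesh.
10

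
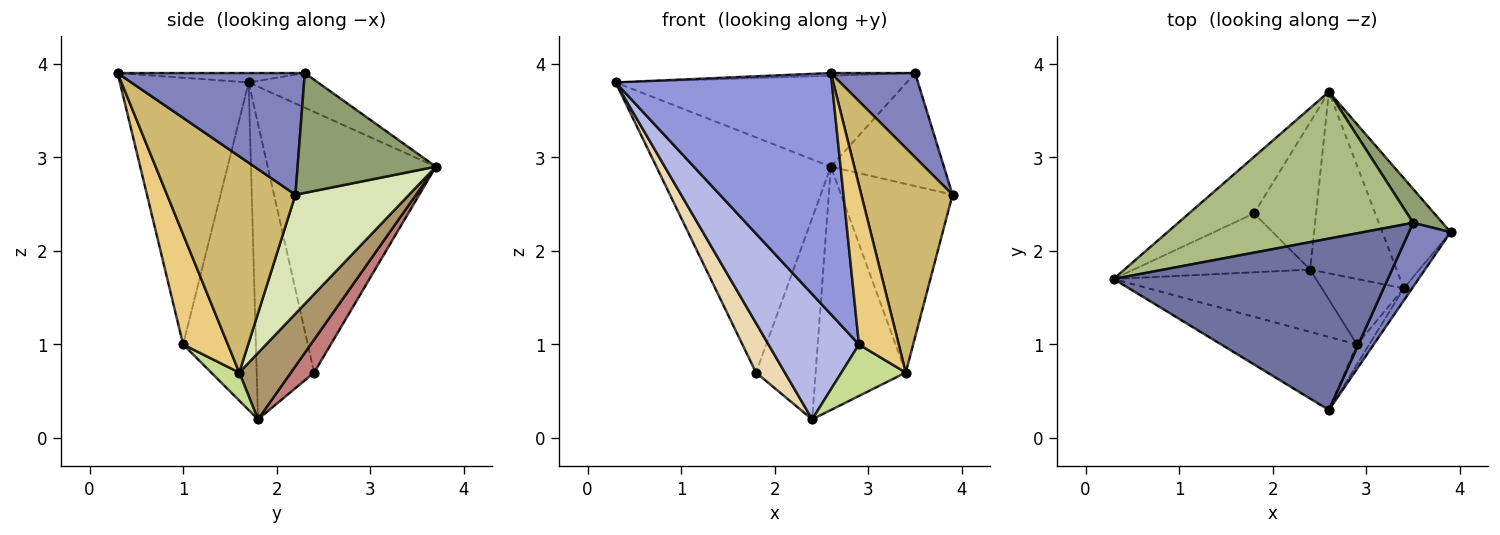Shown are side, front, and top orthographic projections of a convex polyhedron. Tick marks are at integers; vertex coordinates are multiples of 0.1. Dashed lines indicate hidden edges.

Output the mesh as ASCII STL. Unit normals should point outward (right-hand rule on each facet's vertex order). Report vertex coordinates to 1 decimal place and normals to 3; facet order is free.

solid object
 facet normal -0.034 0.015 0.999
  outer loop
   vertex 3.5 2.3 3.9
   vertex 0.3 1.7 3.8
   vertex 2.6 0.3 3.9
  endloop
 endfacet
 facet normal 0.870 -0.392 0.298
  outer loop
   vertex 3.5 2.3 3.9
   vertex 2.6 0.3 3.9
   vertex 3.9 2.2 2.6
  endloop
 endfacet
 facet normal -0.495 -0.831 -0.252
  outer loop
   vertex 2.9 1.0 1.0
   vertex 2.6 0.3 3.9
   vertex 0.3 1.7 3.8
  endloop
 endfacet
 facet normal -0.585 -0.727 -0.361
  outer loop
   vertex 2.9 1.0 1.0
   vertex 0.3 1.7 3.8
   vertex 2.4 1.8 0.2
  endloop
 endfacet
 facet normal 0.761 0.622 0.186
  outer loop
   vertex 2.6 3.7 2.9
   vertex 3.5 2.3 3.9
   vertex 3.9 2.2 2.6
  endloop
 endfacet
 facet normal -0.124 0.523 0.843
  outer loop
   vertex 2.6 3.7 2.9
   vertex 0.3 1.7 3.8
   vertex 3.5 2.3 3.9
  endloop
 endfacet
 facet normal 0.260 -0.597 -0.759
  outer loop
   vertex 3.4 1.6 0.7
   vertex 2.9 1.0 1.0
   vertex 2.4 1.8 0.2
  endloop
 endfacet
 facet normal 0.661 0.648 -0.379
  outer loop
   vertex 3.4 1.6 0.7
   vertex 2.6 3.7 2.9
   vertex 3.9 2.2 2.6
  endloop
 endfacet
 facet normal 0.417 0.728 -0.543
  outer loop
   vertex 3.4 1.6 0.7
   vertex 2.4 1.8 0.2
   vertex 2.6 3.7 2.9
  endloop
 endfacet
 facet normal 0.815 -0.579 -0.032
  outer loop
   vertex 3.4 1.6 0.7
   vertex 3.9 2.2 2.6
   vertex 2.6 0.3 3.9
  endloop
 endfacet
 facet normal 0.745 -0.662 -0.083
  outer loop
   vertex 3.4 1.6 0.7
   vertex 2.6 0.3 3.9
   vertex 2.9 1.0 1.0
  endloop
 endfacet
 facet normal -0.788 -0.396 -0.471
  outer loop
   vertex 1.8 2.4 0.7
   vertex 2.4 1.8 0.2
   vertex 0.3 1.7 3.8
  endloop
 endfacet
 facet normal -0.684 0.710 -0.171
  outer loop
   vertex 1.8 2.4 0.7
   vertex 0.3 1.7 3.8
   vertex 2.6 3.7 2.9
  endloop
 endfacet
 facet normal 0.300 0.770 -0.564
  outer loop
   vertex 1.8 2.4 0.7
   vertex 2.6 3.7 2.9
   vertex 2.4 1.8 0.2
  endloop
 endfacet
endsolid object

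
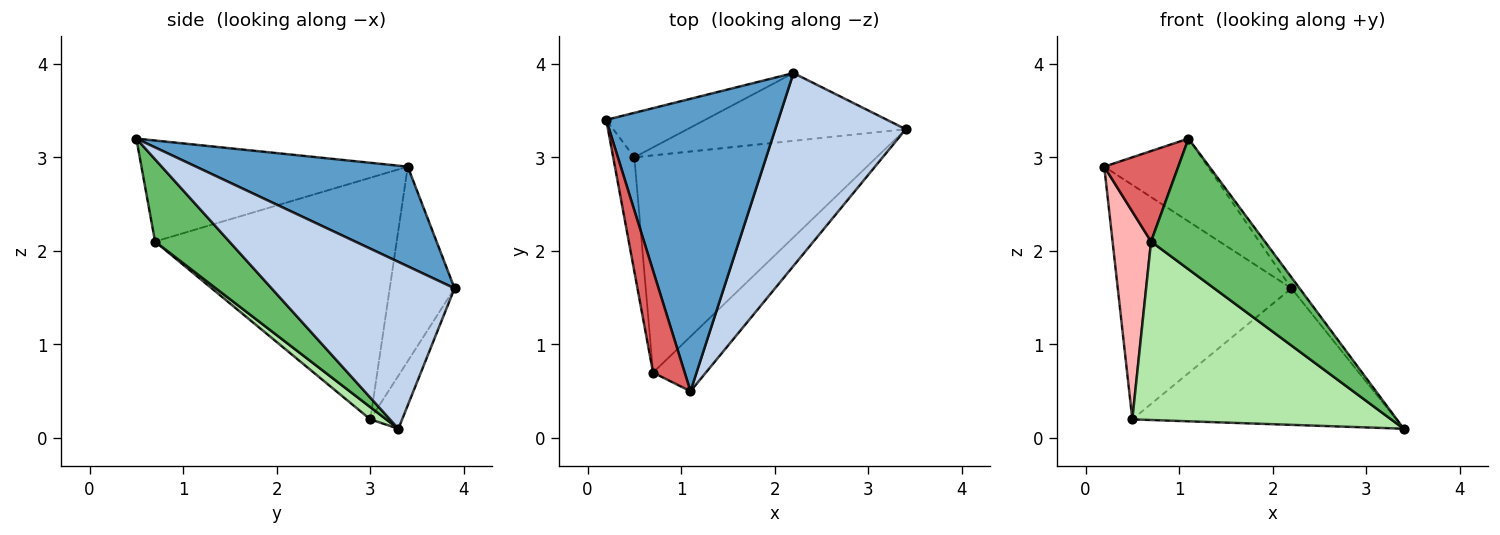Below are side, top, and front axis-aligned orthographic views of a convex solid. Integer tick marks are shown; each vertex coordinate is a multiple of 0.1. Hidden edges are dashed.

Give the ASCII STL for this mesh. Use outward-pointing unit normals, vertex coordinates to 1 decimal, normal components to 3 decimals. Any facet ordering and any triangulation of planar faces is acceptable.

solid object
 facet normal 0.487 0.238 0.840
  outer loop
   vertex 2.2 3.9 1.6
   vertex 0.2 3.4 2.9
   vertex 1.1 0.5 3.2
  endloop
 endfacet
 facet normal 0.787 0.035 0.616
  outer loop
   vertex 2.2 3.9 1.6
   vertex 1.1 0.5 3.2
   vertex 3.4 3.3 0.1
  endloop
 endfacet
 facet normal -0.344 0.922 -0.175
  outer loop
   vertex 0.5 3.0 0.2
   vertex 0.2 3.4 2.9
   vertex 2.2 3.9 1.6
  endloop
 endfacet
 facet normal -0.107 0.891 -0.442
  outer loop
   vertex 0.5 3.0 0.2
   vertex 2.2 3.9 1.6
   vertex 3.4 3.3 0.1
  endloop
 endfacet
 facet normal 0.516 -0.790 -0.331
  outer loop
   vertex 0.7 0.7 2.1
   vertex 3.4 3.3 0.1
   vertex 1.1 0.5 3.2
  endloop
 endfacet
 facet normal 0.039 -0.634 -0.772
  outer loop
   vertex 0.7 0.7 2.1
   vertex 0.5 3.0 0.2
   vertex 3.4 3.3 0.1
  endloop
 endfacet
 facet normal -0.922 -0.256 0.289
  outer loop
   vertex 0.7 0.7 2.1
   vertex 1.1 0.5 3.2
   vertex 0.2 3.4 2.9
  endloop
 endfacet
 facet normal -0.984 -0.157 -0.086
  outer loop
   vertex 0.7 0.7 2.1
   vertex 0.2 3.4 2.9
   vertex 0.5 3.0 0.2
  endloop
 endfacet
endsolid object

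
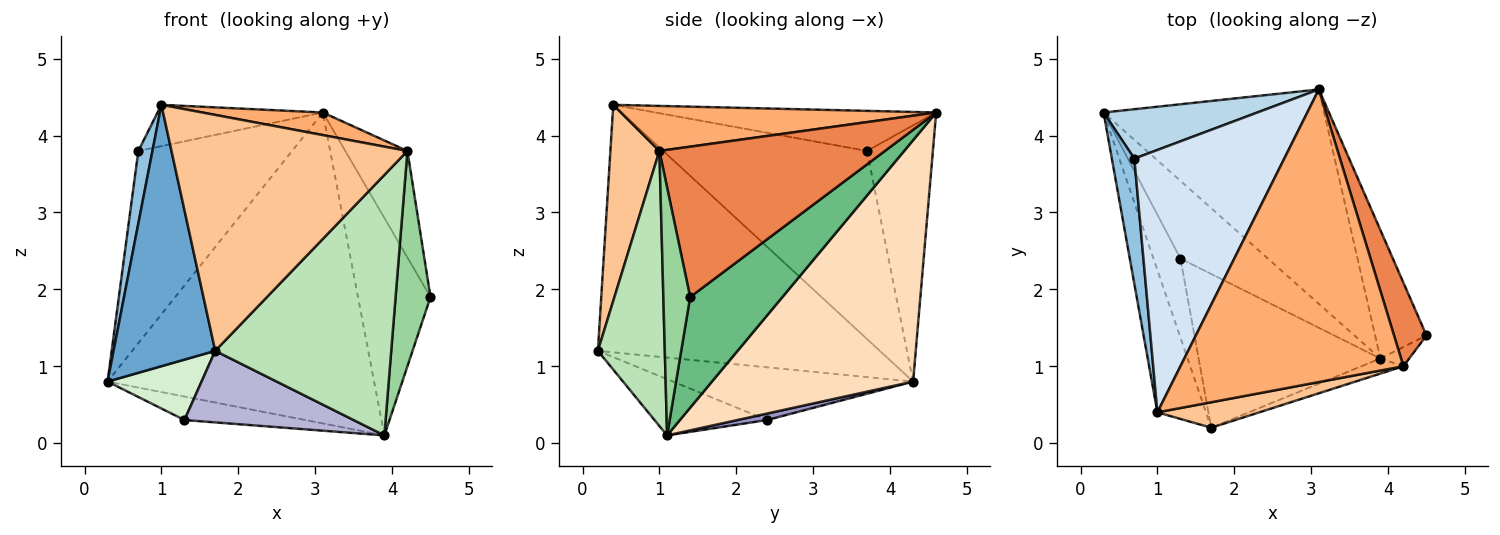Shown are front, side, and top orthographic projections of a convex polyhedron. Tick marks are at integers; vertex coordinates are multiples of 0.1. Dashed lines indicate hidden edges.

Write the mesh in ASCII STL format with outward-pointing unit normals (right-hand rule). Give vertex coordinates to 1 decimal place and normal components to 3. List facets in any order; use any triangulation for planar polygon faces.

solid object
 facet normal -0.925 -0.334 -0.182
  outer loop
   vertex 1.7 0.2 1.2
   vertex 1.0 0.4 4.4
   vertex 0.3 4.3 0.8
  endloop
 endfacet
 facet normal -0.991 -0.069 0.118
  outer loop
   vertex 0.7 3.7 3.8
   vertex 0.3 4.3 0.8
   vertex 1.0 0.4 4.4
  endloop
 endfacet
 facet normal -0.383 0.895 0.230
  outer loop
   vertex 0.7 3.7 3.8
   vertex 3.1 4.6 4.3
   vertex 0.3 4.3 0.8
  endloop
 endfacet
 facet normal -0.255 0.150 0.955
  outer loop
   vertex 0.7 3.7 3.8
   vertex 1.0 0.4 4.4
   vertex 3.1 4.6 4.3
  endloop
 endfacet
 facet normal 0.944 0.260 0.204
  outer loop
   vertex 4.2 1.0 3.8
   vertex 4.5 1.4 1.9
   vertex 3.1 4.6 4.3
  endloop
 endfacet
 facet normal 0.197 -0.075 0.977
  outer loop
   vertex 4.2 1.0 3.8
   vertex 3.1 4.6 4.3
   vertex 1.0 0.4 4.4
  endloop
 endfacet
 facet normal 0.202 -0.974 0.105
  outer loop
   vertex 4.2 1.0 3.8
   vertex 1.0 0.4 4.4
   vertex 1.7 0.2 1.2
  endloop
 endfacet
 facet normal 0.528 0.699 -0.482
  outer loop
   vertex 3.9 1.1 0.1
   vertex 0.3 4.3 0.8
   vertex 3.1 4.6 4.3
  endloop
 endfacet
 facet normal 0.739 0.580 -0.343
  outer loop
   vertex 3.9 1.1 0.1
   vertex 3.1 4.6 4.3
   vertex 4.5 1.4 1.9
  endloop
 endfacet
 facet normal 0.608 -0.791 -0.071
  outer loop
   vertex 3.9 1.1 0.1
   vertex 4.5 1.4 1.9
   vertex 4.2 1.0 3.8
  endloop
 endfacet
 facet normal 0.355 -0.933 -0.054
  outer loop
   vertex 3.9 1.1 0.1
   vertex 4.2 1.0 3.8
   vertex 1.7 0.2 1.2
  endloop
 endfacet
 facet normal -0.840 -0.329 -0.431
  outer loop
   vertex 1.3 2.4 0.3
   vertex 1.7 0.2 1.2
   vertex 0.3 4.3 0.8
  endloop
 endfacet
 facet normal 0.071 0.289 -0.955
  outer loop
   vertex 1.3 2.4 0.3
   vertex 0.3 4.3 0.8
   vertex 3.9 1.1 0.1
  endloop
 endfacet
 facet normal -0.270 -0.406 -0.873
  outer loop
   vertex 1.3 2.4 0.3
   vertex 3.9 1.1 0.1
   vertex 1.7 0.2 1.2
  endloop
 endfacet
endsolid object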